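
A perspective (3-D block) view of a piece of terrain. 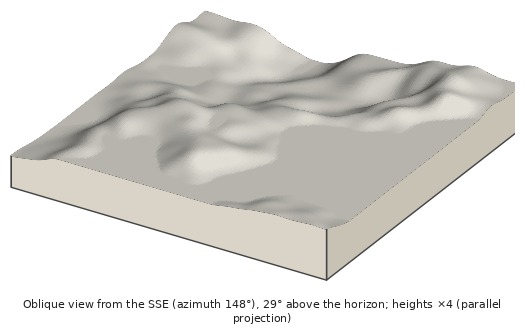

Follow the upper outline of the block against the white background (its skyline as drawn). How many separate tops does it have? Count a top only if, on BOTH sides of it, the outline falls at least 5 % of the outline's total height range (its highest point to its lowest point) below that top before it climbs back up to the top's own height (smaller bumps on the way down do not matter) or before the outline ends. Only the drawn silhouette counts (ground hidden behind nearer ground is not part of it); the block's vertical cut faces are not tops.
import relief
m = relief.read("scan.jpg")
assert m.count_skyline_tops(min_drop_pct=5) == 2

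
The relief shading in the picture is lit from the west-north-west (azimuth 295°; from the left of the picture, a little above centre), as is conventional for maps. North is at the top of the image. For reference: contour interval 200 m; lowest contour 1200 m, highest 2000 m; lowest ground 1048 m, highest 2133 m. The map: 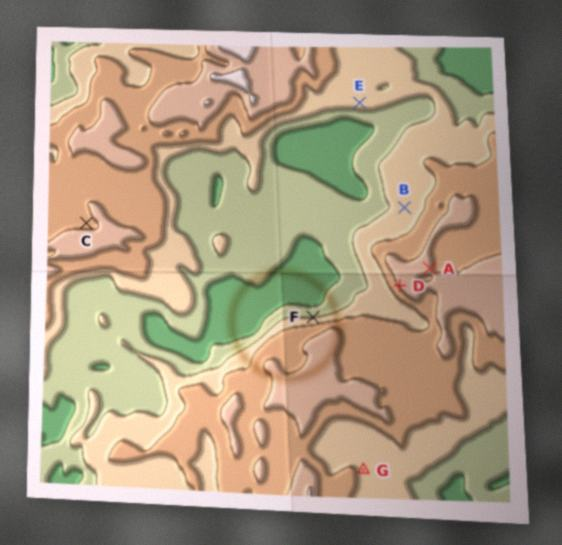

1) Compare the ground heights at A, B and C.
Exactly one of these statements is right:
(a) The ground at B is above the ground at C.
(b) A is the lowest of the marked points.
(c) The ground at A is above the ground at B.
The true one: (c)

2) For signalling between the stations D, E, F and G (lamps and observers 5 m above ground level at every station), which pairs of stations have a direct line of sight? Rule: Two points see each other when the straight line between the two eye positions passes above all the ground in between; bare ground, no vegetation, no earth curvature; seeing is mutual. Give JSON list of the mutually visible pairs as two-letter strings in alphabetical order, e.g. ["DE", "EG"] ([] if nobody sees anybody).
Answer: ["DF", "EF"]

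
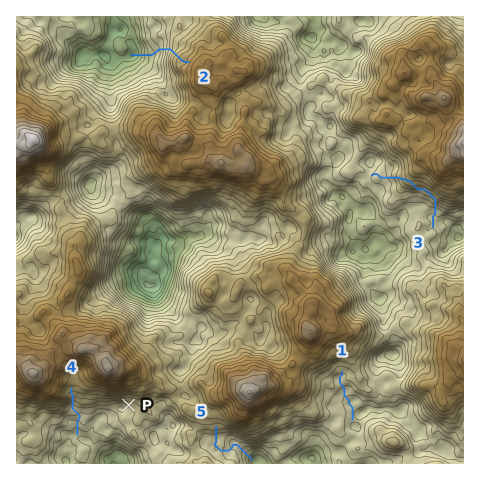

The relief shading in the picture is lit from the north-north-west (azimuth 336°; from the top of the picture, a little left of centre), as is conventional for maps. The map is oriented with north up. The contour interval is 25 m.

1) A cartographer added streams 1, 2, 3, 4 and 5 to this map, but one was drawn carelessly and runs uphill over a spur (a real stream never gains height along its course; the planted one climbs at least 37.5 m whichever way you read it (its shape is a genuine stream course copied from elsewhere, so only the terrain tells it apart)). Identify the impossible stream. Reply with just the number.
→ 3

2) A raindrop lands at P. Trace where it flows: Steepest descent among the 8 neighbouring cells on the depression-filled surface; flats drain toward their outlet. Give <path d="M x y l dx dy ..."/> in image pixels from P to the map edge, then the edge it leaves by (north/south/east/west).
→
<path d="M129 405l-4 4-6 0-7 7-10 1-7 7-5 8-1 12 12 11 7 4 4 4"/>
exit: south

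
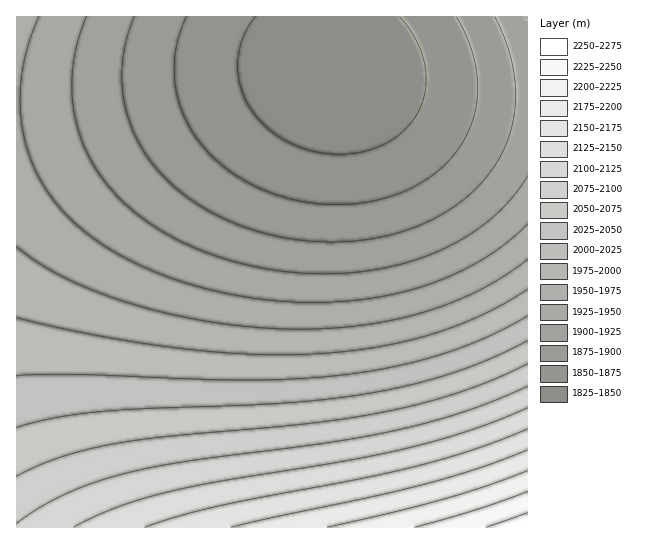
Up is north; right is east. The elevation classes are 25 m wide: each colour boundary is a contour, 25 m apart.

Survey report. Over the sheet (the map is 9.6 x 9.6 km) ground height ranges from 1835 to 2265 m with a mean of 1975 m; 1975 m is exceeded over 40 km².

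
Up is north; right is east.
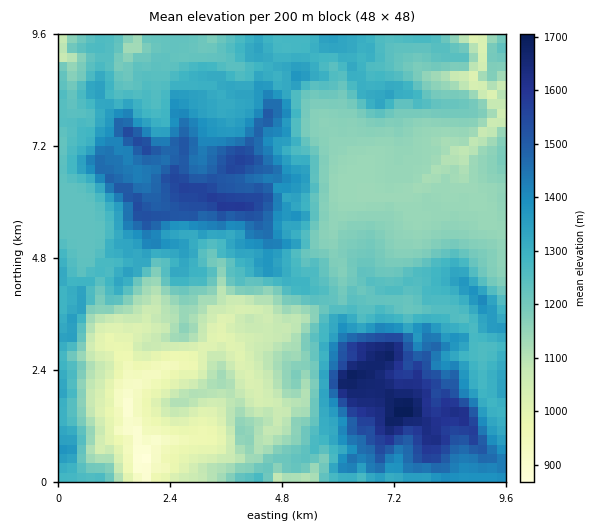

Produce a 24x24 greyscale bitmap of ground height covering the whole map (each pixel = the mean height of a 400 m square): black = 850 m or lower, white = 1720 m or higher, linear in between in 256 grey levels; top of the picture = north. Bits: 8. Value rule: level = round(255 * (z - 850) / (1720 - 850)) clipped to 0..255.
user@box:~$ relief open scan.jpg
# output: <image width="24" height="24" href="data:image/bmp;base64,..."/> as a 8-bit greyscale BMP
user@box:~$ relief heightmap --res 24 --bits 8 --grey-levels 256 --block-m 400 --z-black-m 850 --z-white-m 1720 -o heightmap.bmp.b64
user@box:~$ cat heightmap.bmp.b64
<image width="24" height="24" href="data:image/bmp;base64,Qk12BgAAAAAAADYEAAAoAAAAGAAAABgAAAABAAgAAAAAAEACAAATCwAAEwsAAAABAAAAAAAAAAAAAAEBAQACAgIAAwMDAAQEBAAFBQUABgYGAAcHBwAICAgACQkJAAoKCgALCwsADAwMAA0NDQAODg4ADw8PABAQEAAREREAEhISABMTEwAUFBQAFRUVABYWFgAXFxcAGBgYABkZGQAaGhoAGxsbABwcHAAdHR0AHh4eAB8fHwAgICAAISEhACIiIgAjIyMAJCQkACUlJQAmJiYAJycnACgoKAApKSkAKioqACsrKwAsLCwALS0tAC4uLgAvLy8AMDAwADExMQAyMjIAMzMzADQ0NAA1NTUANjY2ADc3NwA4ODgAOTk5ADo6OgA7OzsAPDw8AD09PQA+Pj4APz8/AEBAQABBQUEAQkJCAENDQwBEREQARUVFAEZGRgBHR0cASEhIAElJSQBKSkoAS0tLAExMTABNTU0ATk5OAE9PTwBQUFAAUVFRAFJSUgBTU1MAVFRUAFVVVQBWVlYAV1dXAFhYWABZWVkAWlpaAFtbWwBcXFwAXV1dAF5eXgBfX18AYGBgAGFhYQBiYmIAY2NjAGRkZABlZWUAZmZmAGdnZwBoaGgAaWlpAGpqagBra2sAbGxsAG1tbQBubm4Ab29vAHBwcABxcXEAcnJyAHNzcwB0dHQAdXV1AHZ2dgB3d3cAeHh4AHl5eQB6enoAe3t7AHx8fAB9fX0Afn5+AH9/fwCAgIAAgYGBAIKCggCDg4MAhISEAIWFhQCGhoYAh4eHAIiIiACJiYkAioqKAIuLiwCMjIwAjY2NAI6OjgCPj48AkJCQAJGRkQCSkpIAk5OTAJSUlACVlZUAlpaWAJeXlwCYmJgAmZmZAJqamgCbm5sAnJycAJ2dnQCenp4An5+fAKCgoAChoaEAoqKiAKOjowCkpKQApaWlAKampgCnp6cAqKioAKmpqQCqqqoAq6urAKysrACtra0Arq6uAK+vrwCwsLAAsbGxALKysgCzs7MAtLS0ALW1tQC2trYAt7e3ALi4uAC5ubkAurq6ALu7uwC8vLwAvb29AL6+vgC/v78AwMDAAMHBwQDCwsIAw8PDAMTExADFxcUAxsbGAMfHxwDIyMgAycnJAMrKygDLy8sAzMzMAM3NzQDOzs4Az8/PANDQ0ADR0dEA0tLSANPT0wDU1NQA1dXVANbW1gDX19cA2NjYANnZ2QDa2toA29vbANzc3ADd3d0A3t7eAN/f3wDg4OAA4eHhAOLi4gDj4+MA5OTkAOXl5QDm5uYA5+fnAOjo6ADp6ekA6urqAOvr6wDs7OwA7e3tAO7u7gDv7+8A8PDwAPHx8QDy8vIA8/PzAPT09AD19fUA9vb2APf39wD4+PgA+fn5APr6+gD7+/sA/Pz8AP39/QD+/v4A////AIFzajYNIDBATV9uXV1WeZaSmpqiqqKio5VeRCYIGSUtM0VTYGpzdJ6wva7OzLK5q45lNBkRGCEiJ01TR1Zxh6zE3c7c3MrFlX1VLhUbLTgtMU9MQ01ijbfY6/To3N+xhoFPLxIdM0dHQUc4PU1and7p7fHk0sOSh4JSNhsYHyw5TkI0RV1cqPHv59vYwqyBinhSOCIoISEqRDQ6S1hkmdPq79bHo5F8g4lSKik6QUY8LzE7Qkxpj77S2smnqZd8gY5kOzc3QVNKMjhBQEVagpOHlIiRiH2Fk4V/ZF1IRlZURDo/SlxlcHNydG1zeHyYh4WDdoNdWnVvWGZpbX5+cWhvdXZ4gZKKaYB0fIeFbol/ZniMlYJ2aGNtZ2pzf4dsXXZwfIyVlZOBd46XoIxsX2NnYVxeZ2phW3BwdpawppSZnJiyqYxyW15hXVlYWltYV3BweqHHwsTEyczLsJd+W1dYWVdXV1dWWHBzkbu6vc3PzsjHspV+W1VVVVVUVlVVWHaMsrGru8m6wca6sZyCW1ZVVldUUVBXXXaUsam9ub6vucvDpIZ2XFdWVlhXUUhTX3OAnrq9nriqn6O2oIpkW1tbWltXVFRJU3V4kK2NgaWckZCktoxhXF5kaGJfYGJeQ3OAioF9epiRio2UqoZnZmiCi3t3aWdVP2l5hm51dYCFiISLipCEeXmCgXxjVEY8T1Jpd2RscXF2dnaEh4qIeoWAdmxnbGtDZFNyeGRdbW9ranqLgH2BkIyFd3V2c144ZQ=="/>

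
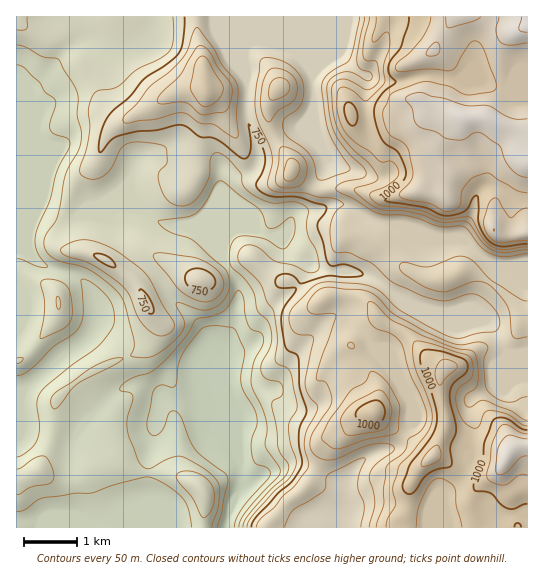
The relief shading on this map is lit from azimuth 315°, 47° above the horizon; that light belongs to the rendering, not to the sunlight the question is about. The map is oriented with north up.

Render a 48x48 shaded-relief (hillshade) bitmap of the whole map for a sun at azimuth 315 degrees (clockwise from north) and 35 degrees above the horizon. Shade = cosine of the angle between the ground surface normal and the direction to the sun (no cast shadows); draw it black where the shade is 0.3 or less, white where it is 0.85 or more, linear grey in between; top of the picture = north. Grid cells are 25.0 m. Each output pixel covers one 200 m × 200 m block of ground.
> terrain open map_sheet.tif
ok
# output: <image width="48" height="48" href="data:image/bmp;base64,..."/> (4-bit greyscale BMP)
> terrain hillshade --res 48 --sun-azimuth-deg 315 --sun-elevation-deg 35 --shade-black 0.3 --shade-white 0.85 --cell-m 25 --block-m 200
<image width="48" height="48" href="data:image/bmp;base64,Qk32BAAAAAAAAHYAAAAoAAAAMAAAADAAAAABAAQAAAAAAIAEAAATCwAAEwsAABAAAAAAAAAAAAAAABEREQAiIiIAMzMzAERERABVVVUAZmZmAHd3dwCIiIgAmZmZAKqqqgC7u7sAzMzMAN3d3QDu7u4A////AFZ3d3d3d3eJlQTv/GVnd3m9yXZ3iId4iEVnd3d3d3eJlgK//5VWd3isynVniYd3dzNFZmZnd3d4hxCO/+lUZnibunRXiYZ3ZVREVmZWZmd3hzFa7/+lVniau4M2iZdmZoZFZ3ZlVneJmGRXnf/pVXmqvLUUaKp0Rrl1eId2Z4mqmId4eL3rZEeszdoxRpy2I8yWeIiHZ5qpiIiJh4rKdCJqze6URovaU7unaIiHZomYd4iJqZq7hjADet7oRovcl5qnZ4iHZnmXd3iJu6rNuGMAFZ3rVYvcu4moZoiHZniHZ3eJu6vO25dBA3rsZYvcmImYZniHVWiHd3eIqqvM3cuVIljLdYvLl4moZWeIZWeHd3eImqq6rN3KVGmqU4qqqYm6dlZndVd3d3iJmZqpibzchnmYMUeJmWisqGVVZUZmd3ial4q6iJmqh4mYMBNniDR6y5dlVDRWd3ibuGi8mJiIiJmpUgFXeENHq7qHZUI0Z3iby4esqIiIeKq6pzJXd4Y0abuph1ICV3iJzbeLuod3eKzLqpZnd6lTNYq6mHQAJXeInMl4u6h3eJu6rMqIdpqEI2iqmHYwA1aIerp2iqmHeJmZmaqql4mnM1eaqHZUISR5iLuGaJmYeIiYiIiaqYmpU1eJqXVmQgFpmK25ZXiZd4h2Z3eImYipZFeImXVmQxBJqIvdp3mod3ZUNFd4iIiqdWd3iHZ3ZTE3mYe+66uph2ZlMjZ4h4mphmVWh3eJmFRWeZiL26qph3eIdUZ4iIiXZEVneIiaqXiHeJmKuXd3iIiaqXd2Z4mHZmiIiIiZmYmqh5qYqFVmeIiZqocwAImpqpmZmYmZiIi7mImpmnZ3eIiIiZcgAIm6qqmZmYiIiHiamHiqqoeIh3d1VodlVHm6iJiIiId3d3eIh2eru5iHZlVBAGqninirh4h4iIdkRnd3d1V5q6h1IAEiADu4iXeblnd3eIhlI2d3ZCE1Z4d2UhElQjmoeHeLp1VniIiHQkeHdiAEZ4irzKdnZEeYdneKuGRGeJmZczeJq5MUi7vLzduIdUV3ZneJy4U0aJmZhUZ4rclDaqqpiruIdmZ4d3d4vbdDV4mZhlZmi8t0aJd3d5mHd3d4iHd3nMpTRXeIhlVlebqHeIZndomHZmd4mXd3istzI0VndlZmeIiImXZ4h3h3dVZ3iHiIibuXQzNFZVZWh1V4qpd5mId3dlV3iHiJmaq6hkM0VDRHlzJHq6d6qIiIiIh4mXeImqqryoZEZCInuDEmvLibuYiImqqYiXh4iaqbzLqHd0Iny1IVvcmu7LmZmaqYiIeIiJmavNy6qGRHzZU2zsmd7LupiIiYd4d4iIiJrN3cuWVovbhmvtqL2Xd3d3iHd3dniIiImr3u2VV4rKh3i9yIzJZVVniHZ2ZmeYiIiJve2lZ4mpmHeK23rcuGVWiGVVZ2Z4h3d4m9yXd3iIh3d43Zi7y4ZWeHVGZ3d3d3d3iruHd3d3d3d4zreau6dVaJhmd3d3d3d3ibp3d3d3d3d4vsiaq7hkV5qQ=="/>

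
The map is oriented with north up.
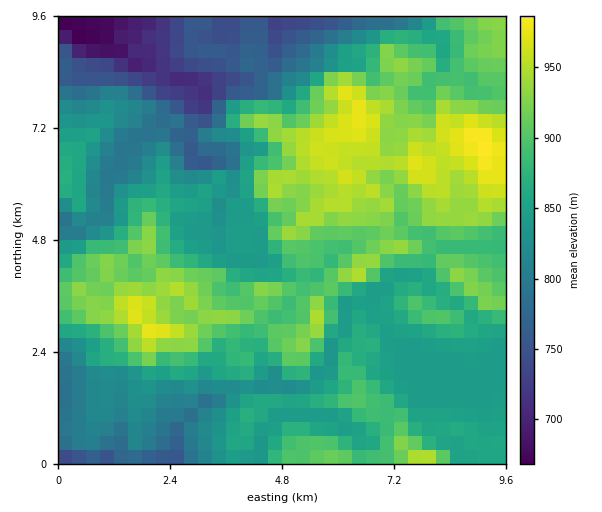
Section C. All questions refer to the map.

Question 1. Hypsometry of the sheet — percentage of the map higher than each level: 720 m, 97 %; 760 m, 91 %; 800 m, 83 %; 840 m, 69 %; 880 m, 42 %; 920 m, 22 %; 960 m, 5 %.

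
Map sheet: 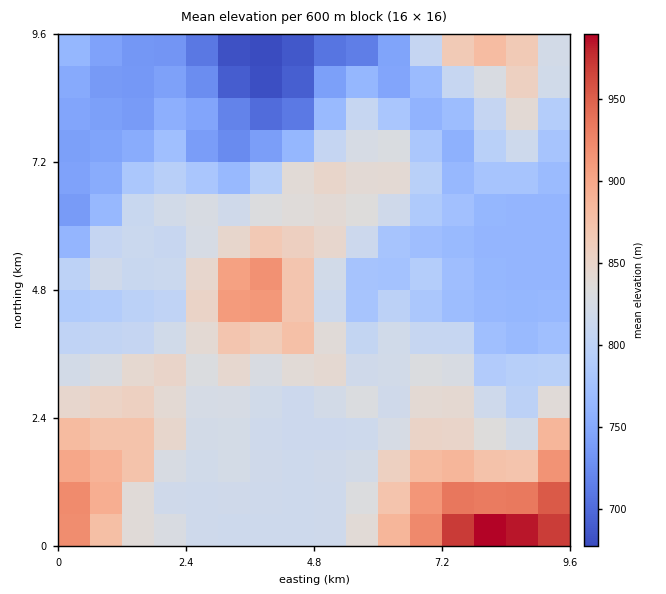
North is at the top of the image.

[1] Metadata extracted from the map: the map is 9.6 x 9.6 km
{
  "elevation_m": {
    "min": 675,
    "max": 1010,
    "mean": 810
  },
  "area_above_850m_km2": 18.5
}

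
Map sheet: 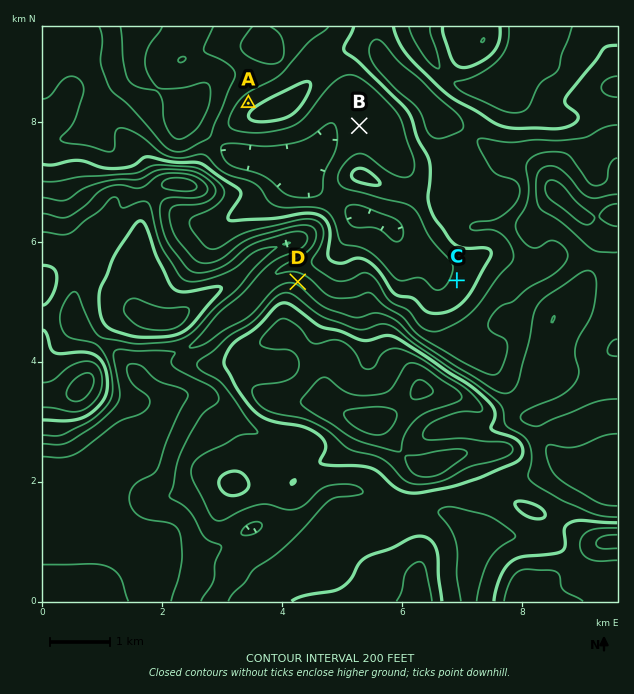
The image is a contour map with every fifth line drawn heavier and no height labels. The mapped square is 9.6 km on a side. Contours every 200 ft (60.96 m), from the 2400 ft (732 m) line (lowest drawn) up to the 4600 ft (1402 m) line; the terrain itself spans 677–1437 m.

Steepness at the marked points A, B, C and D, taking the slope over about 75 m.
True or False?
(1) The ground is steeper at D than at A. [True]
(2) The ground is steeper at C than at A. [False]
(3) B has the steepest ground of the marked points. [False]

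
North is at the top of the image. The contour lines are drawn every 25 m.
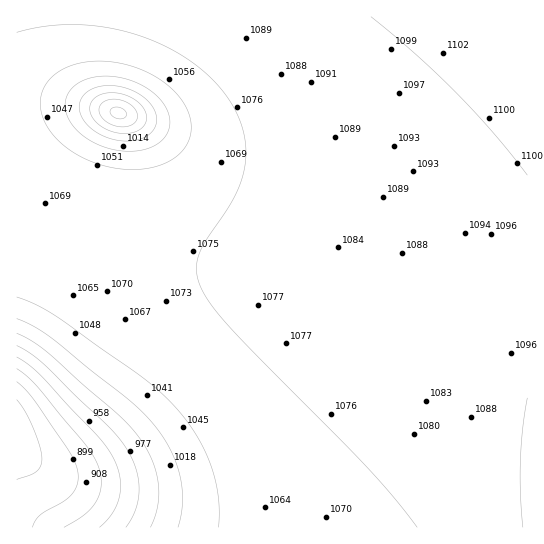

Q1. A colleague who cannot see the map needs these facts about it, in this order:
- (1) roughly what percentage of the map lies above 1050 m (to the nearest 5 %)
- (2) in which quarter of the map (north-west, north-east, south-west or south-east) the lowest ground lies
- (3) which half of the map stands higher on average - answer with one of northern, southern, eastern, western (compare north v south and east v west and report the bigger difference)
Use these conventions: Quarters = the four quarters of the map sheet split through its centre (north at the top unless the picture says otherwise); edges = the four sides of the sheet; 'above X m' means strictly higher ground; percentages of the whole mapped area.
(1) Ground above 1050 m makes up about 85 % of the sheet.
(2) The lowest point lies in the south-west quarter of the map.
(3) Taken as a whole, the eastern half is higher than the western.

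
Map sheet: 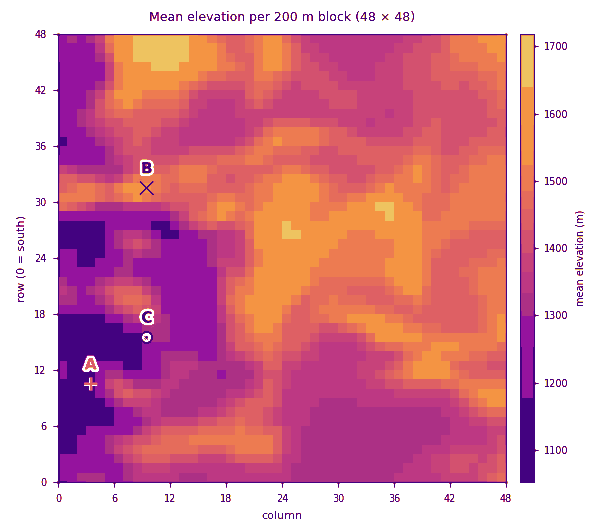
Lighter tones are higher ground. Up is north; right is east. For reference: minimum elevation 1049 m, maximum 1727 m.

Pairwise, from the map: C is above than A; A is below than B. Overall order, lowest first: A C B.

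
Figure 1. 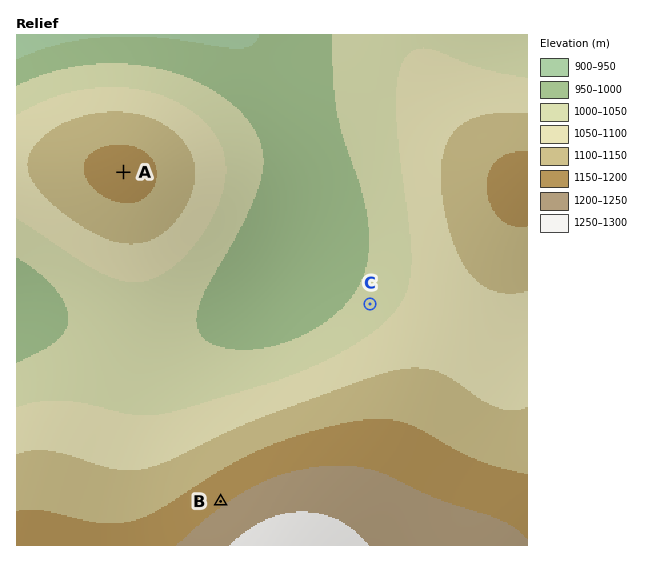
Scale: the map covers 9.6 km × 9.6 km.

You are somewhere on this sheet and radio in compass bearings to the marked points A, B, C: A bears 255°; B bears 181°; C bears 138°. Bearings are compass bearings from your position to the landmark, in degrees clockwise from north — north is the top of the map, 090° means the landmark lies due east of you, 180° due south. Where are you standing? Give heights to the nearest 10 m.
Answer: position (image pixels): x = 227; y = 144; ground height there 1040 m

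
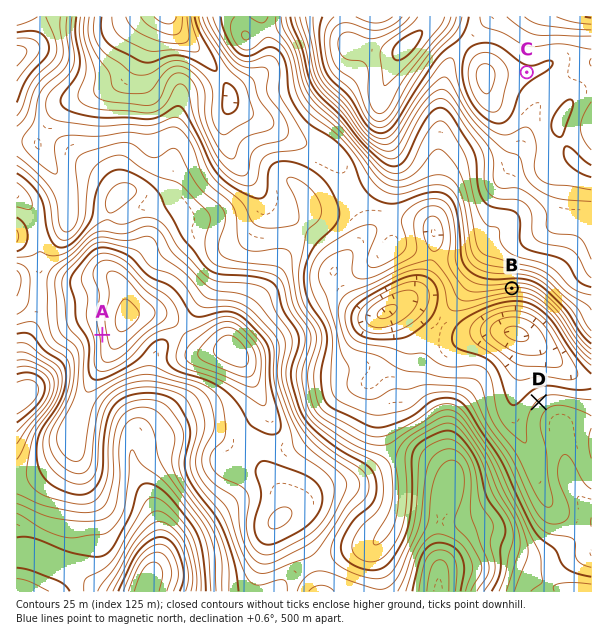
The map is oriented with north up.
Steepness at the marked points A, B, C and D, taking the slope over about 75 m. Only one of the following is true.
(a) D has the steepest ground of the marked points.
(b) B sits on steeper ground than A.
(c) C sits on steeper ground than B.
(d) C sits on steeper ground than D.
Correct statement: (b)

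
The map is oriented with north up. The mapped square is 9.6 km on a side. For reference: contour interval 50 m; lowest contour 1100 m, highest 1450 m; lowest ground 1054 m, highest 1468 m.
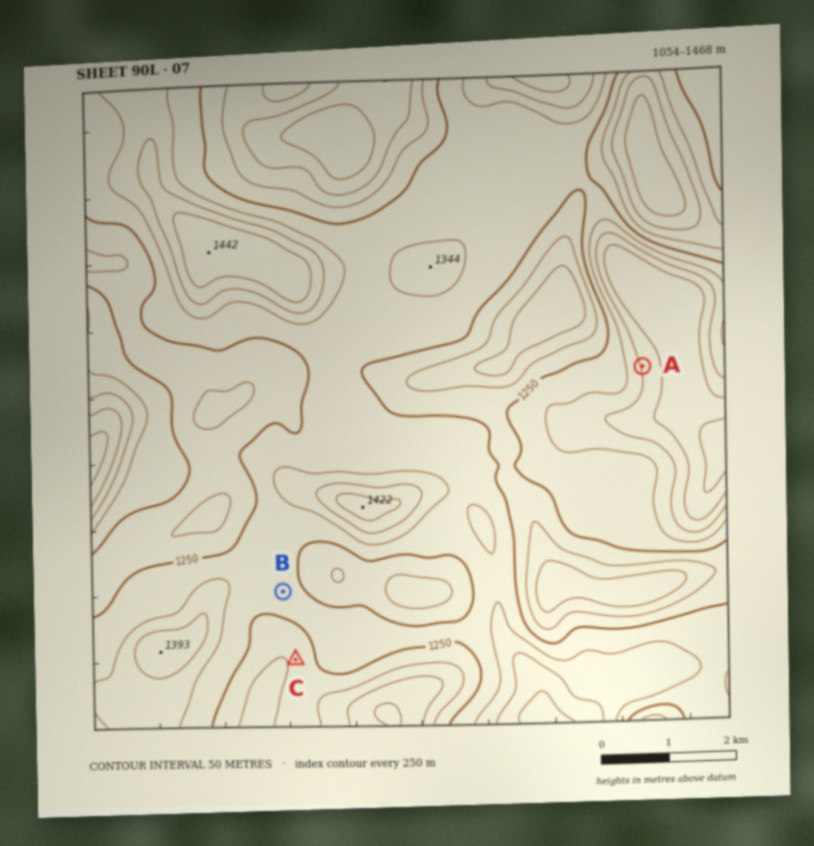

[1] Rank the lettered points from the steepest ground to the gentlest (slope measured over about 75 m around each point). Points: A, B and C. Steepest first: A C B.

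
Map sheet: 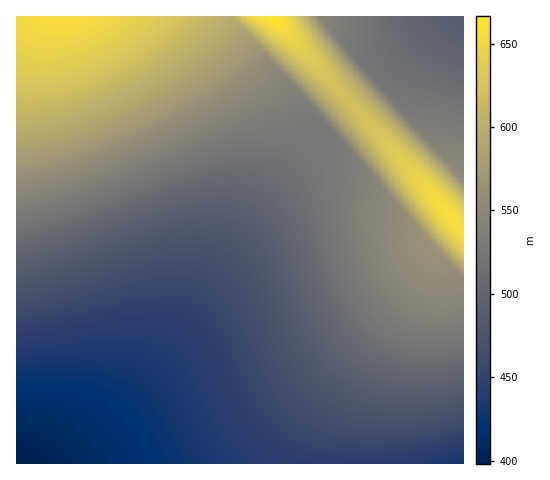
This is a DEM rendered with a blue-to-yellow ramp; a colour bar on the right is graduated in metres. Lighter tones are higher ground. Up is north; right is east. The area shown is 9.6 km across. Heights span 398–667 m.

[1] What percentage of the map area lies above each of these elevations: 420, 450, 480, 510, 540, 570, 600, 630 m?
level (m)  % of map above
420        96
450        81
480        65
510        50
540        31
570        20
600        14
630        6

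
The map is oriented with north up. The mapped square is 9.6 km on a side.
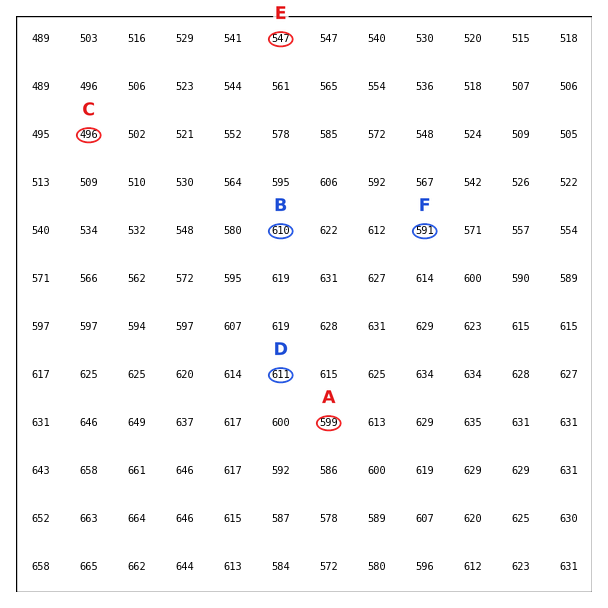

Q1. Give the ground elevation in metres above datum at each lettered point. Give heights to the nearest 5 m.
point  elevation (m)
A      600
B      610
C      495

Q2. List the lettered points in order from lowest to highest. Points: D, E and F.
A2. E F D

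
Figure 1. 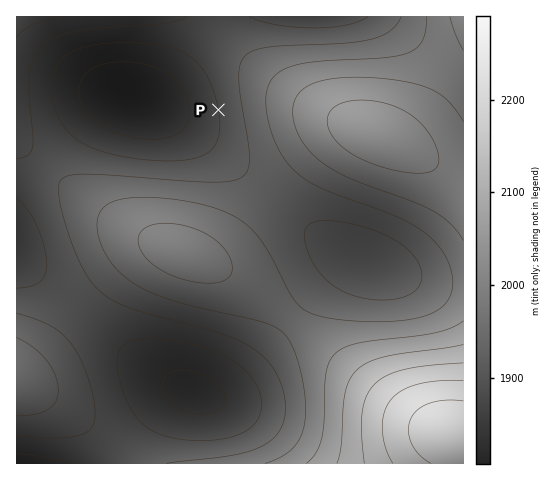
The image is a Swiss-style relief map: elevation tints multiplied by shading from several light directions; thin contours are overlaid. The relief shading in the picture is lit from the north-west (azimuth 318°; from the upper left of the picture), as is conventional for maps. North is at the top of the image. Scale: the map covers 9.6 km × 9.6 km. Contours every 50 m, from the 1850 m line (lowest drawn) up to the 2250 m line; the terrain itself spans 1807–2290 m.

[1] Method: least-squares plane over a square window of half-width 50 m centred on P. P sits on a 5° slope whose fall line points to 260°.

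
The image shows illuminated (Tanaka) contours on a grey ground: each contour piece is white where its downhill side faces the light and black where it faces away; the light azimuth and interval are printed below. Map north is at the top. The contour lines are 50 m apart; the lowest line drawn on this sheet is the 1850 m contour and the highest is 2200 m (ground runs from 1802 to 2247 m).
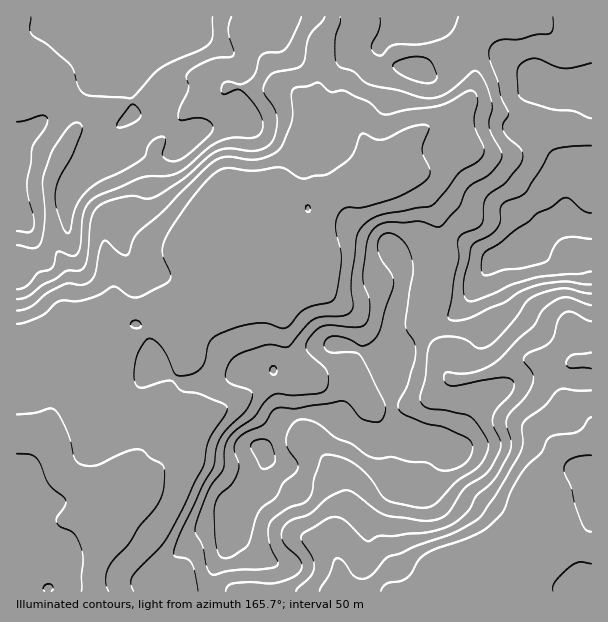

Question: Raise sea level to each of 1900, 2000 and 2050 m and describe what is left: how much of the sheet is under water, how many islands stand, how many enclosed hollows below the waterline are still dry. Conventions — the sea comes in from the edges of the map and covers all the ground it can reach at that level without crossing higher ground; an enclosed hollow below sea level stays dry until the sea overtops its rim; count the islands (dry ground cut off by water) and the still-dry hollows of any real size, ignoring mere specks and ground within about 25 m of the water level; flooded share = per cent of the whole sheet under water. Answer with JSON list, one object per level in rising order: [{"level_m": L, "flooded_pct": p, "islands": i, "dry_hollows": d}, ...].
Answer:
[{"level_m": 1900, "flooded_pct": 11, "islands": 0, "dry_hollows": 0}, {"level_m": 2000, "flooded_pct": 46, "islands": 0, "dry_hollows": 0}, {"level_m": 2050, "flooded_pct": 58, "islands": 0, "dry_hollows": 0}]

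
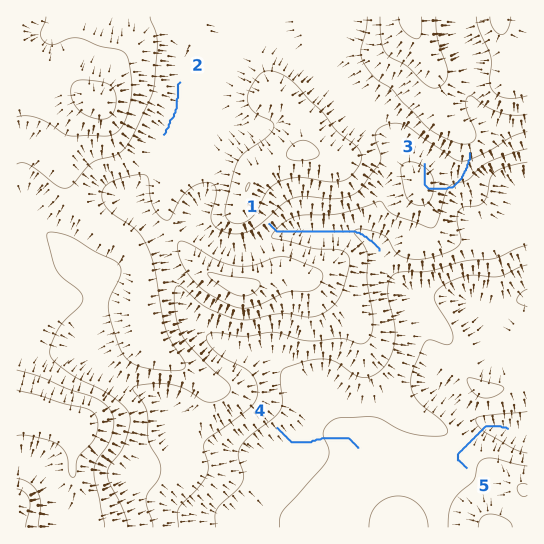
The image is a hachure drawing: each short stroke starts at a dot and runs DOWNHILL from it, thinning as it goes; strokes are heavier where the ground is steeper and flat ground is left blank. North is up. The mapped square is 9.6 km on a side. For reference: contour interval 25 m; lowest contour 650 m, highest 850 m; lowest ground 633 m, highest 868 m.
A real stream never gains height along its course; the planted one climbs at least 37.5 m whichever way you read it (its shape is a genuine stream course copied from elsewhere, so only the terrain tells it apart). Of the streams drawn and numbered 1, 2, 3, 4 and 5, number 3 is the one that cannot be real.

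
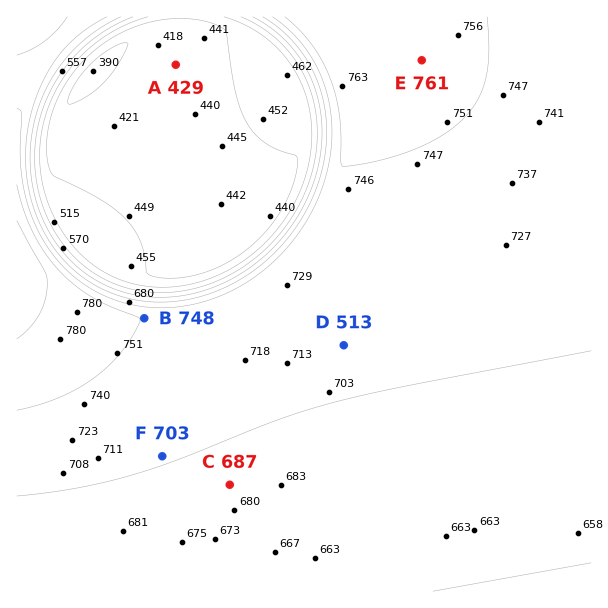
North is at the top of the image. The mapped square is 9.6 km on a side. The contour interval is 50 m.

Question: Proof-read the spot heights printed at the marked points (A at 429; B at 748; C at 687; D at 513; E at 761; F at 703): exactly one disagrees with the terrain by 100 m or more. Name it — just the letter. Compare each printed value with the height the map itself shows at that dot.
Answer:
D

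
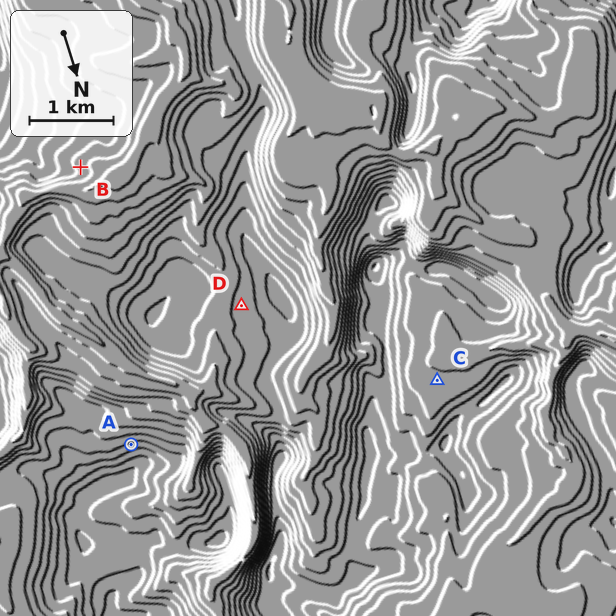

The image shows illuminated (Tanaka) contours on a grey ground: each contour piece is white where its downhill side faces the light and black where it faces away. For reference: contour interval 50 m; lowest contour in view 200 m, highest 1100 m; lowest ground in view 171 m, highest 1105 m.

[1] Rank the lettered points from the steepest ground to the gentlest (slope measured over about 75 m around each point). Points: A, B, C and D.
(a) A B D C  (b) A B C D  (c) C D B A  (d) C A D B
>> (a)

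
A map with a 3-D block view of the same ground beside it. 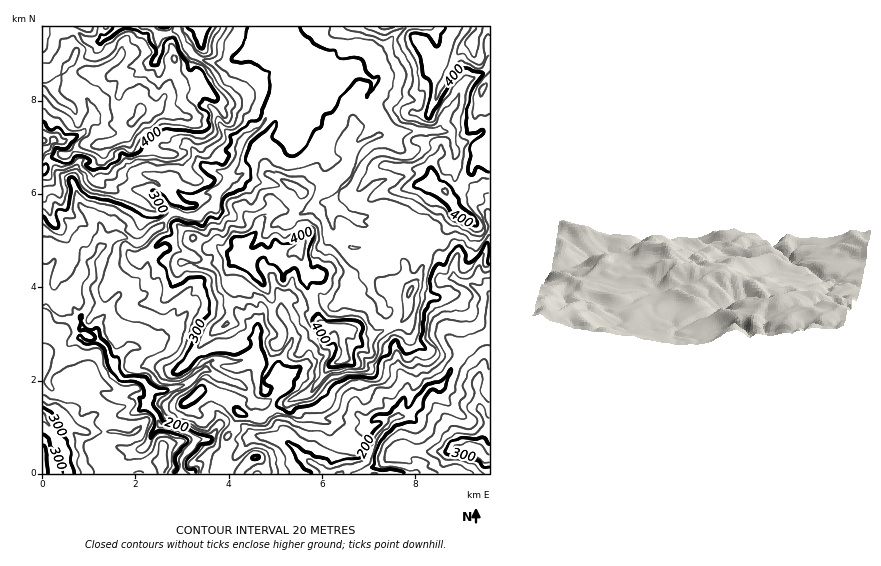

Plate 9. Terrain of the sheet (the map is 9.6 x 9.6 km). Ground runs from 160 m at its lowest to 485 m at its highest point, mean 315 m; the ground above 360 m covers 24.2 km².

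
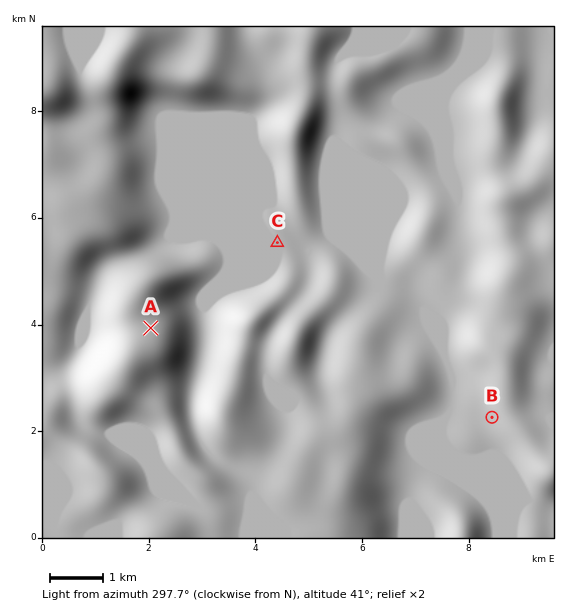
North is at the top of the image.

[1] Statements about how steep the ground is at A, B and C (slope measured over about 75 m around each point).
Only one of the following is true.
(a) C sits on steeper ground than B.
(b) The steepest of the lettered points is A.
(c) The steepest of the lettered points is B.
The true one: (b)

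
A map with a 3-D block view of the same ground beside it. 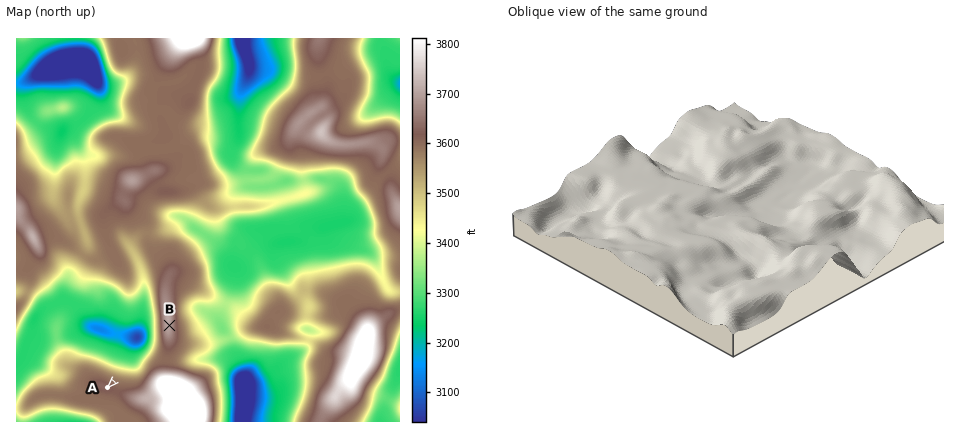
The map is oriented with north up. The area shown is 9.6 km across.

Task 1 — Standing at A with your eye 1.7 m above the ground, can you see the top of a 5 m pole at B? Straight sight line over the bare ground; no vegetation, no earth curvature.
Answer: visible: true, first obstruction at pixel None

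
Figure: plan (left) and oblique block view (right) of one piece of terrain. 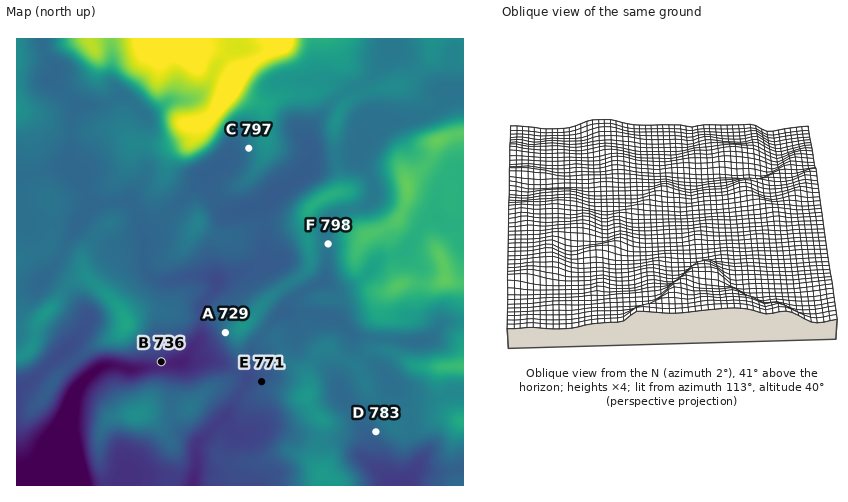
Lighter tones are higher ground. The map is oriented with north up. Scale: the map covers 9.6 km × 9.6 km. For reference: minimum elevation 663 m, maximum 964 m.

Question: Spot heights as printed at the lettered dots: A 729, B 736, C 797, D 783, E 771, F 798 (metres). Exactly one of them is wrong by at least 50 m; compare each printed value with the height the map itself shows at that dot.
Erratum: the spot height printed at A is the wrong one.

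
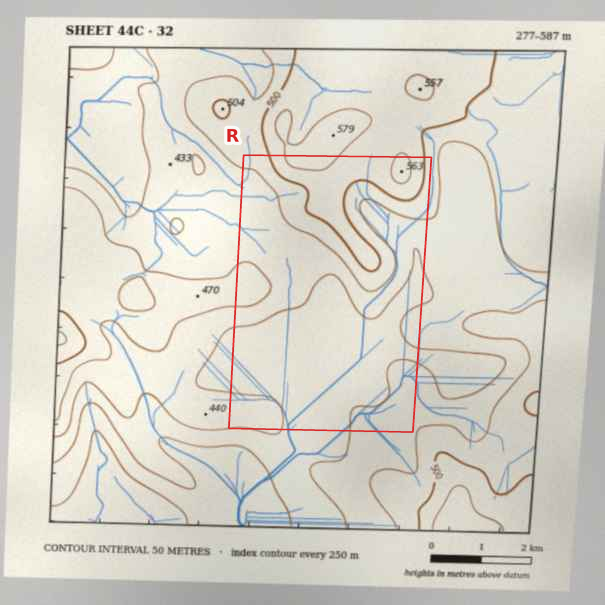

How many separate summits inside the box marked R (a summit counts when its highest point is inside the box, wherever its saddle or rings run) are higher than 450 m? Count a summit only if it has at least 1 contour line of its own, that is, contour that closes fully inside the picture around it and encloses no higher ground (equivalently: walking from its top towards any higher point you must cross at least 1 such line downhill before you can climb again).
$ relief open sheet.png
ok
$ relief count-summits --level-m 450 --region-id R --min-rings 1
1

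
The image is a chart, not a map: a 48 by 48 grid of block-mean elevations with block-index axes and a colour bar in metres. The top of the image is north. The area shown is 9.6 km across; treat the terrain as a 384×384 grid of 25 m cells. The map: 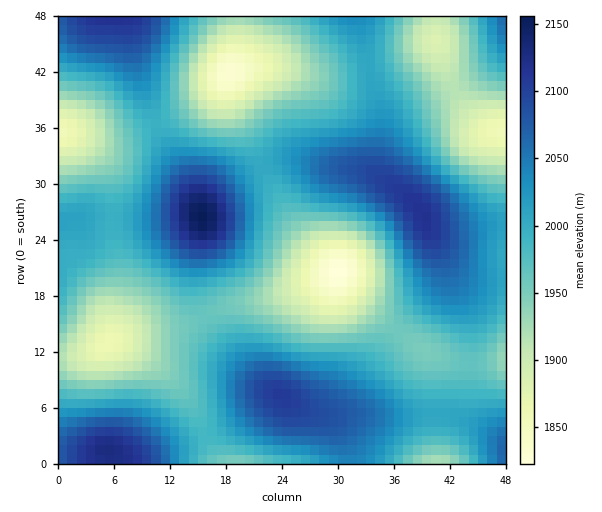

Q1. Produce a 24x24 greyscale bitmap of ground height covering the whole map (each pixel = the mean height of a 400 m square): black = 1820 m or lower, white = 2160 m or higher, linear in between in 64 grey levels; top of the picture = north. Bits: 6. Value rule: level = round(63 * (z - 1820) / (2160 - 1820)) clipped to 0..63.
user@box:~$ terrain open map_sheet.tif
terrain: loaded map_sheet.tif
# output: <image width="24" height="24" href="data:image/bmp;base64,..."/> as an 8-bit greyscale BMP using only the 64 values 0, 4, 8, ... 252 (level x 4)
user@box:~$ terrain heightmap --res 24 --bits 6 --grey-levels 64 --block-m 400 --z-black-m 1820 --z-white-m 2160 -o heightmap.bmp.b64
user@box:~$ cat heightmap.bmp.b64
<image width="24" height="24" href="data:image/bmp;base64,Qk12BgAAAAAAADYEAAAoAAAAGAAAABgAAAABAAgAAAAAAEACAAATCwAAEwsAAAABAAAAAAAAAAAAAAEBAQACAgIAAwMDAAQEBAAFBQUABgYGAAcHBwAICAgACQkJAAoKCgALCwsADAwMAA0NDQAODg4ADw8PABAQEAAREREAEhISABMTEwAUFBQAFRUVABYWFgAXFxcAGBgYABkZGQAaGhoAGxsbABwcHAAdHR0AHh4eAB8fHwAgICAAISEhACIiIgAjIyMAJCQkACUlJQAmJiYAJycnACgoKAApKSkAKioqACsrKwAsLCwALS0tAC4uLgAvLy8AMDAwADExMQAyMjIAMzMzADQ0NAA1NTUANjY2ADc3NwA4ODgAOTk5ADo6OgA7OzsAPDw8AD09PQA+Pj4APz8/AEBAQABBQUEAQkJCAENDQwBEREQARUVFAEZGRgBHR0cASEhIAElJSQBKSkoAS0tLAExMTABNTU0ATk5OAE9PTwBQUFAAUVFRAFJSUgBTU1MAVFRUAFVVVQBWVlYAV1dXAFhYWABZWVkAWlpaAFtbWwBcXFwAXV1dAF5eXgBfX18AYGBgAGFhYQBiYmIAY2NjAGRkZABlZWUAZmZmAGdnZwBoaGgAaWlpAGpqagBra2sAbGxsAG1tbQBubm4Ab29vAHBwcABxcXEAcnJyAHNzcwB0dHQAdXV1AHZ2dgB3d3cAeHh4AHl5eQB6enoAe3t7AHx8fAB9fX0Afn5+AH9/fwCAgIAAgYGBAIKCggCDg4MAhISEAIWFhQCGhoYAh4eHAIiIiACJiYkAioqKAIuLiwCMjIwAjY2NAI6OjgCPj48AkJCQAJGRkQCSkpIAk5OTAJSUlACVlZUAlpaWAJeXlwCYmJgAmZmZAJqamgCbm5sAnJycAJ2dnQCenp4An5+fAKCgoAChoaEAoqKiAKOjowCkpKQApaWlAKampgCnp6cAqKioAKmpqQCqqqoAq6urAKysrACtra0Arq6uAK+vrwCwsLAAsbGxALKysgCzs7MAtLS0ALW1tQC2trYAt7e3ALi4uAC5ubkAurq6ALu7uwC8vLwAvb29AL6+vgC/v78AwMDAAMHBwQDCwsIAw8PDAMTExADFxcUAxsbGAMfHxwDIyMgAycnJAMrKygDLy8sAzMzMAM3NzQDOzs4Az8/PANDQ0ADR0dEA0tLSANPT0wDU1NQA1dXVANbW1gDX19cA2NjYANnZ2QDa2toA29vbANzc3ADd3d0A3t7eAN/f3wDg4OAA4eHhAOLi4gDj4+MA5OTkAOXl5QDm5uYA5+fnAOjo6ADp6ekA6urqAOvr6wDs7OwA7e3tAO7u7gDv7+8A8PDwAPHx8QDy8vIA8/PzAPT09AD19fUA9vb2APf39wD4+PgA+fn5APr6+gD7+/sA/Pz8AP39/QD+/v4A////AMjY5ODUuJh8cGx0hIyYpKikkHhgWGiMrLzM2NTErJCAgIycrLS4vLisoIx8fISYrKCosLCklIB4hKC0yMzIxMC0qJiMiIyQnIB8gISAdGx0jKzE1NTIwLiwoIyEhISAgFxQUFhcXGR0kKzAzMS4sKSYjHxwcHR0aEQwLDREVGR0jKCsrKCYlIyEeGxkZGxsXEgsICQ4UGRwfIiMhHhsbGxwbGRkaHR0ZFw8LCw8VGRocHBsZFRIQEhUYGh0gIiIeHBQQEBMXGhsaGRYTDwsICQ8WHSMnKCYiHxkWFhgbHyAeGxgSDAcDBAoVHycrKygkIR8cGx0iJyknIx0VDgcCAgkVIisuLSgkIiEgHyMpLzMxKiEZEgsGBw0aKDIyLikkIyMhISYtNTs5LyQcFxMREhgjLzY0LyklIyMhISYuNz06MCYeHBweICUsNDc0LScjHh8eHyQsNTk2LSUgICQoKy8zNjUwKCEeFRcYGiAoLzIvKCMiJSouMDI0Mi4mHhgWDRATGB4lKCgmIyEjJiotLzAvLCYdEw8NCAsSGB4iIR8cGx0gIyUnKCoqJyAXDwoICg0TGyAgHBYSEhcbHh8gIiUmIx0VDwsJEhUZICQhGRAJCg8UFxkbHyMkIBoUERERHB4hJigjGQ0EAwcMEBQYHiIiHRYSEhYaJSgqLCwlGw8GAwYKDxQZHyIfGBIPEhohLDAxMjAqIBUMCQsOEhgdIiQfFg4MEhwmMDU2NjQuJBsUERMWGR4jJiYhGBAOFB8pA=="/>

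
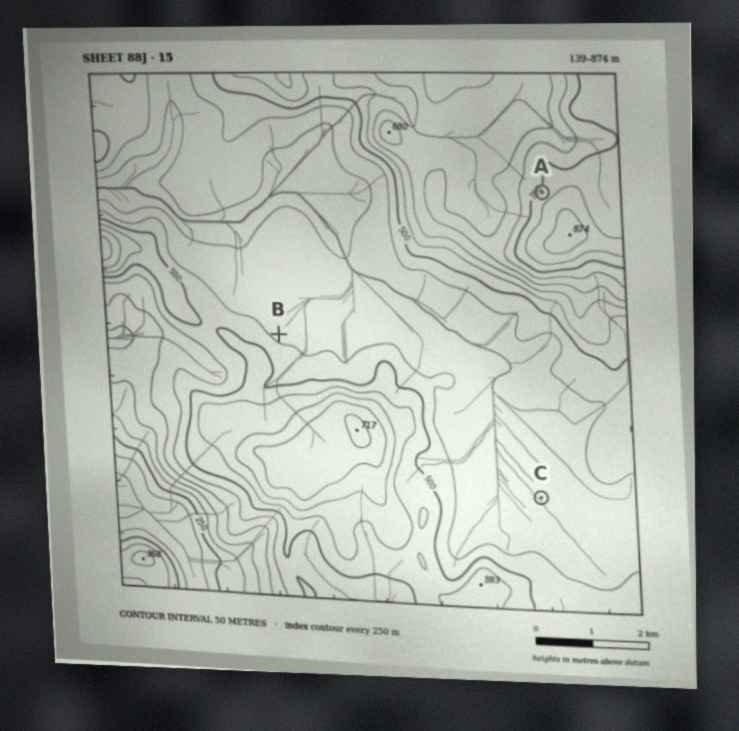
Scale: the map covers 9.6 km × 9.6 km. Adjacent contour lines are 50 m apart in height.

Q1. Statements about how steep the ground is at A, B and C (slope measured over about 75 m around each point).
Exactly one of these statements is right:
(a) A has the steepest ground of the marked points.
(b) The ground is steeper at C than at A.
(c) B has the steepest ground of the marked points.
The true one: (a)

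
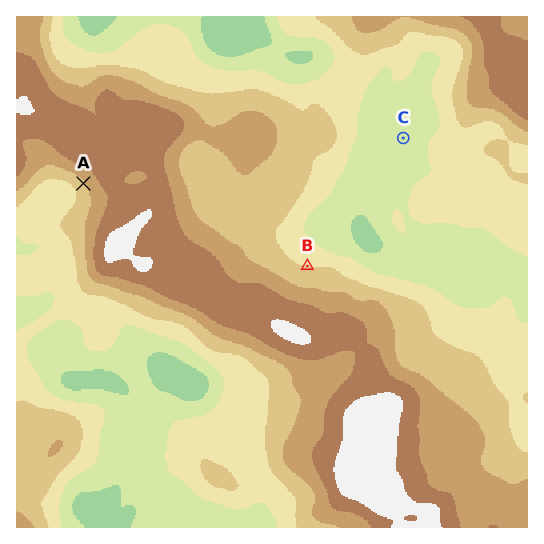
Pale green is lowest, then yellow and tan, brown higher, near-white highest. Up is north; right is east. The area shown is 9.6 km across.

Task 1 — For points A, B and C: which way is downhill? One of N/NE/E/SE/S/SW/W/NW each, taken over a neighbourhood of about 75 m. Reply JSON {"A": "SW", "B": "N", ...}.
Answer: {"A": "SW", "B": "N", "C": "NW"}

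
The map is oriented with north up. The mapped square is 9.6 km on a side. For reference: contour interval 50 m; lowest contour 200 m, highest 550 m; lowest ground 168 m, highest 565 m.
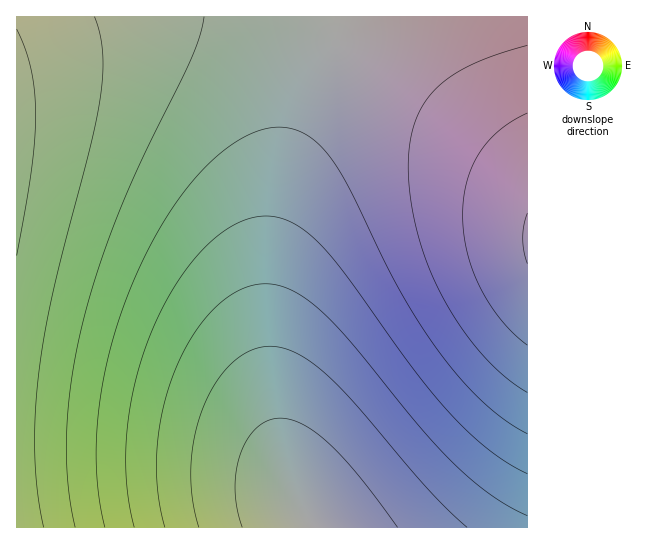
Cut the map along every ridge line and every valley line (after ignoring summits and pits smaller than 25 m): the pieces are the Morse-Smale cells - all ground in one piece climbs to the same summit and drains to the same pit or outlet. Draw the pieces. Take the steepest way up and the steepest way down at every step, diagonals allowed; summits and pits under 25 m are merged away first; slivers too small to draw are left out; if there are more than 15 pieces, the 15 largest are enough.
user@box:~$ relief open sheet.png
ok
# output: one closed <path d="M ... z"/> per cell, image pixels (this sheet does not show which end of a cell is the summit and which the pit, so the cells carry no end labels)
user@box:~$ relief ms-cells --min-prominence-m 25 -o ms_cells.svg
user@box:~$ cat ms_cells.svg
<path d="M350 16l-334 1 1 511 295-1-21-41-15-59-8-69 0-91 8-62 16-63 23-57 22-46 14-21z"/><path d="M527 16l-176 0-14 23-32 67-18 53-11 46-8 62-1 62 5 72 9 53 12 39 20 35 215-1z"/>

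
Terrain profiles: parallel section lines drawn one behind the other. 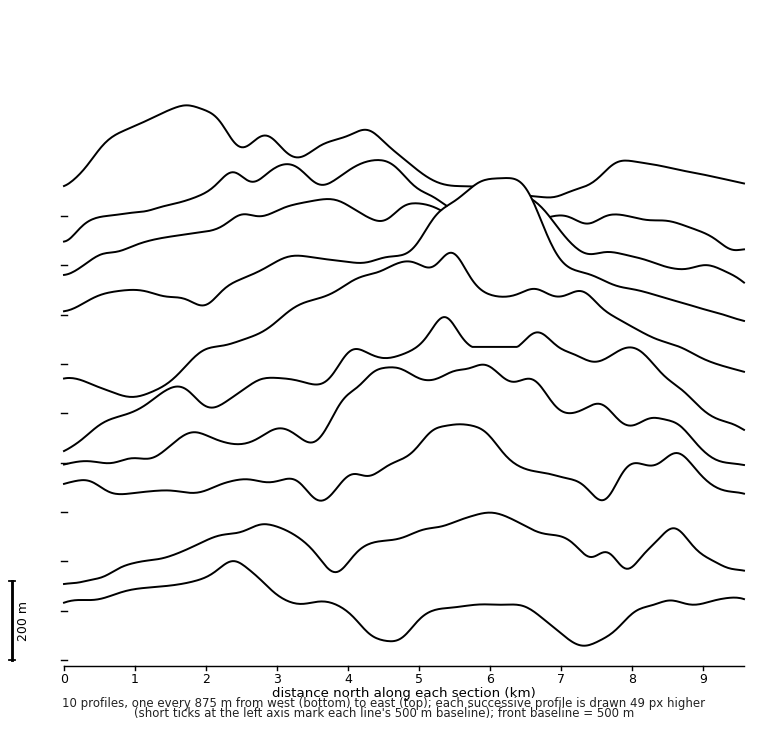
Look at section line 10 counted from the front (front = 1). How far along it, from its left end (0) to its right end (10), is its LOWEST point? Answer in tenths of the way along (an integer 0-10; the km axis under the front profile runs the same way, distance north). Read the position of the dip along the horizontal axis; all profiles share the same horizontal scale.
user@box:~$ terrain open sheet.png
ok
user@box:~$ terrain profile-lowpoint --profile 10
7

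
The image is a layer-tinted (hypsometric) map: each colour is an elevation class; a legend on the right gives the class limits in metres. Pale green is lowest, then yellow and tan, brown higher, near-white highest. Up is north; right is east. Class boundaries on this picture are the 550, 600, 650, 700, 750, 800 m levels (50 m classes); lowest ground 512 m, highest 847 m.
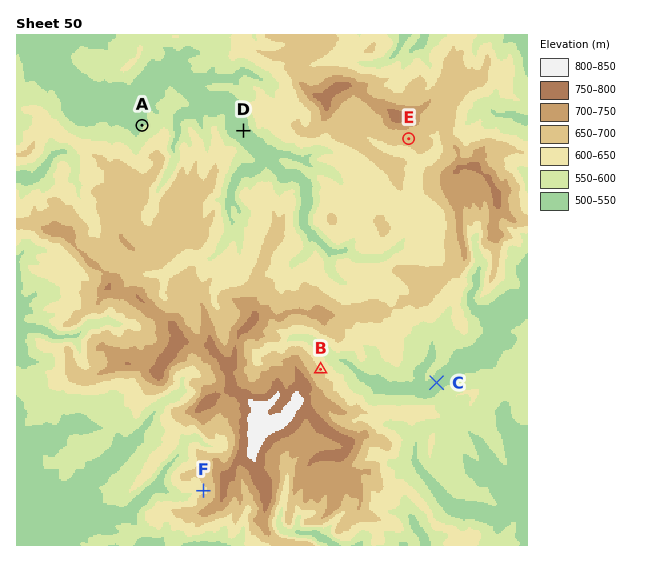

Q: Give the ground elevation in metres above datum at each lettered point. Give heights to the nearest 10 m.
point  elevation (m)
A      540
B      650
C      520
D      520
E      670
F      640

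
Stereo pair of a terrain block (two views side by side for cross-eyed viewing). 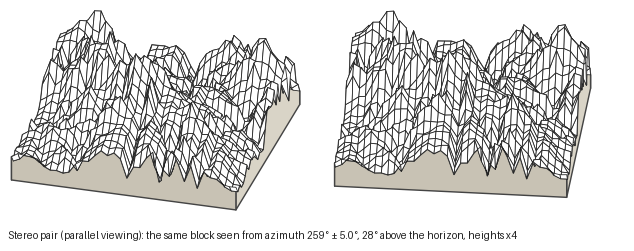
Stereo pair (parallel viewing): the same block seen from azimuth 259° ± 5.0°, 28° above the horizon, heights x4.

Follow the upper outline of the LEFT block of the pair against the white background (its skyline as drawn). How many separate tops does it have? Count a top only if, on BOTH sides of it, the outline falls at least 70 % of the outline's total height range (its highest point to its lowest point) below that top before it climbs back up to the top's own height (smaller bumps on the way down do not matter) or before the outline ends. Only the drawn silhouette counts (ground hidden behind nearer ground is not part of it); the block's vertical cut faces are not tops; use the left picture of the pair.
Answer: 0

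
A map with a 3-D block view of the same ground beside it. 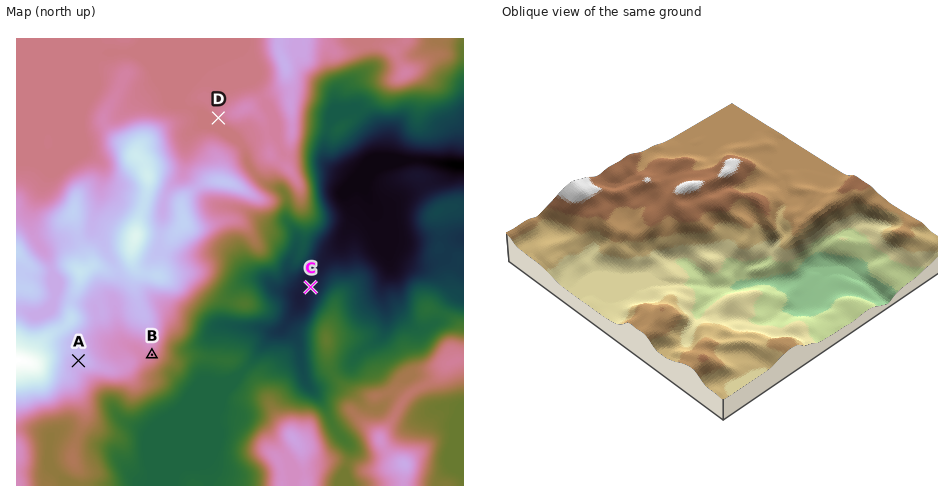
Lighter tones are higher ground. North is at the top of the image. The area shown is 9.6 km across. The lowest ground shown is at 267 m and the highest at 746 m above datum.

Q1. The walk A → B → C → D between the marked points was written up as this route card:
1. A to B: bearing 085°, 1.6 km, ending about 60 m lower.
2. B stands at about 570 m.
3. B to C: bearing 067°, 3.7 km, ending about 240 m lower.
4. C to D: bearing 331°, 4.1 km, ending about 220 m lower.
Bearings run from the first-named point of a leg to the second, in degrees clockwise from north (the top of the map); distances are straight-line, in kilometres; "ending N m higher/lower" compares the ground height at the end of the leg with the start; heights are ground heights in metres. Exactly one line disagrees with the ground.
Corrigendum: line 4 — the sense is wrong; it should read higher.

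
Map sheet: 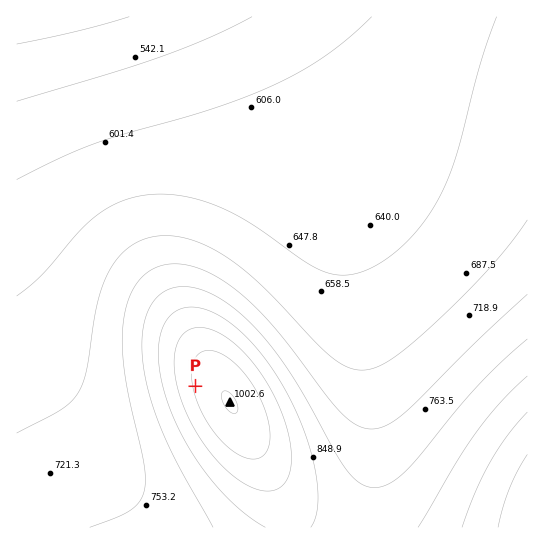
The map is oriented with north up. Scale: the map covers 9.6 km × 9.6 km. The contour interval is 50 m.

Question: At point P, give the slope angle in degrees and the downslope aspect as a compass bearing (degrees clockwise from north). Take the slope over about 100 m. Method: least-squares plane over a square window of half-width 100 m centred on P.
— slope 8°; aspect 260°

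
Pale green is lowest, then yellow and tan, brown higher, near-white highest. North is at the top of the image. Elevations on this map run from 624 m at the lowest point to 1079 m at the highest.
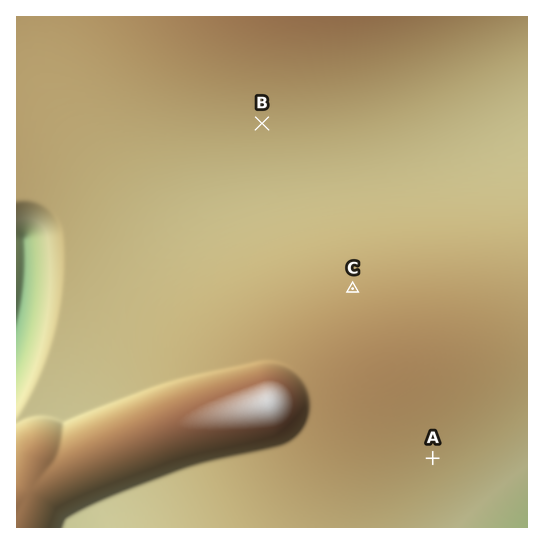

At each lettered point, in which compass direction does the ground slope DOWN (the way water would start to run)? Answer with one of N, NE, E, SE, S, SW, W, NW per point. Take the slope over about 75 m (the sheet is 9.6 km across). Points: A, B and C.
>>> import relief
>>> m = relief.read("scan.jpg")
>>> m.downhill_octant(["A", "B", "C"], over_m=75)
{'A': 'SE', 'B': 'S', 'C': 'N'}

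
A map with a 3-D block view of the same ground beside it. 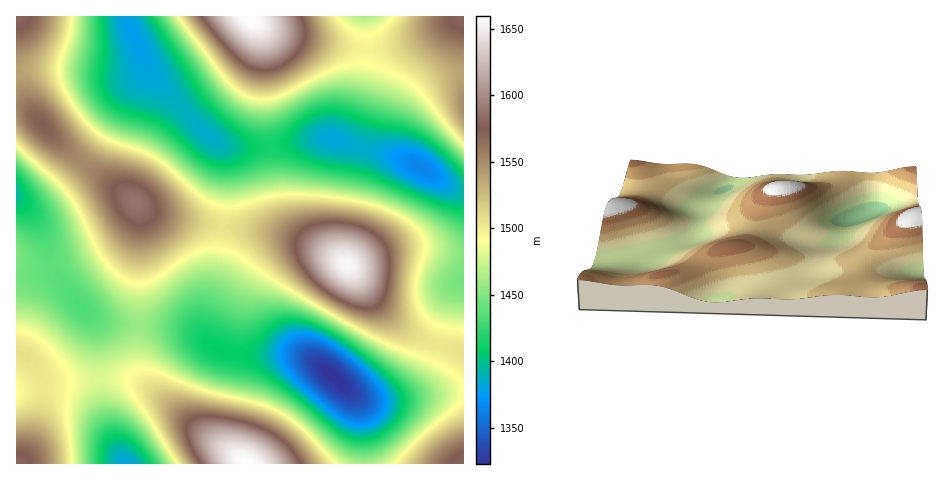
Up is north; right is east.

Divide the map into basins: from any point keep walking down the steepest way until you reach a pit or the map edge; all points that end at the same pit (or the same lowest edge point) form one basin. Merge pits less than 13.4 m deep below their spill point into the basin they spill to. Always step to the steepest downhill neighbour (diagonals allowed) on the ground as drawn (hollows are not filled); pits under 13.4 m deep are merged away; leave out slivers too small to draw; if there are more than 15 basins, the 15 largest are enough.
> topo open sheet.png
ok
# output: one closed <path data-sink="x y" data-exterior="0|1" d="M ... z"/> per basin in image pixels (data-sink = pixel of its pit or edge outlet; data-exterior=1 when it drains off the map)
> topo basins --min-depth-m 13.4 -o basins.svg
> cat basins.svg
<path data-sink="334 377" data-exterior="0" d="M138 205l2 8-2 157 5 11 11 10 41 36 53 37 216-1-1-111-38-12-22-12-25-24-34-42-29-16-27-11-19-4-60-6-40-7-19-6z"/><path data-sink="420 167" data-exterior="0" d="M463 17l-47 22-33 10-27 0-22-4-55-11-24-10 5 7 3 14 4 85 8 69 7 19 16 16 46 28 34 42 25 24 22 12 37 12 2-1z"/><path data-sink="132 32" data-exterior="0" d="M249 16l-232 0-1 47 6 27 8 19 8 11 31 31 56 42 15 14 20 9 27 5 87 11 41 14-24-17-7-7-7-14-13-103-1-60-5-19z"/><path data-sink="17 193" data-exterior="1" d="M20 107l-4 1 0 245 12 6 7 6 7 13 5 4 44-3 34 0 13 3 13 7-8-8-6-17 3-51-2-105-13-15-56-42-38-39z"/><path data-sink="126 463" data-exterior="1" d="M125 379l-34 0-27 3-17 0-5-3 1 21-4 18-9 28-12 17 229 0-41-28-52-43-16-10z"/><path data-sink="364 17" data-exterior="1" d="M463 16l-214 1 7 6 13 7 19 6 68 13 27 0 33-10 46-21z"/>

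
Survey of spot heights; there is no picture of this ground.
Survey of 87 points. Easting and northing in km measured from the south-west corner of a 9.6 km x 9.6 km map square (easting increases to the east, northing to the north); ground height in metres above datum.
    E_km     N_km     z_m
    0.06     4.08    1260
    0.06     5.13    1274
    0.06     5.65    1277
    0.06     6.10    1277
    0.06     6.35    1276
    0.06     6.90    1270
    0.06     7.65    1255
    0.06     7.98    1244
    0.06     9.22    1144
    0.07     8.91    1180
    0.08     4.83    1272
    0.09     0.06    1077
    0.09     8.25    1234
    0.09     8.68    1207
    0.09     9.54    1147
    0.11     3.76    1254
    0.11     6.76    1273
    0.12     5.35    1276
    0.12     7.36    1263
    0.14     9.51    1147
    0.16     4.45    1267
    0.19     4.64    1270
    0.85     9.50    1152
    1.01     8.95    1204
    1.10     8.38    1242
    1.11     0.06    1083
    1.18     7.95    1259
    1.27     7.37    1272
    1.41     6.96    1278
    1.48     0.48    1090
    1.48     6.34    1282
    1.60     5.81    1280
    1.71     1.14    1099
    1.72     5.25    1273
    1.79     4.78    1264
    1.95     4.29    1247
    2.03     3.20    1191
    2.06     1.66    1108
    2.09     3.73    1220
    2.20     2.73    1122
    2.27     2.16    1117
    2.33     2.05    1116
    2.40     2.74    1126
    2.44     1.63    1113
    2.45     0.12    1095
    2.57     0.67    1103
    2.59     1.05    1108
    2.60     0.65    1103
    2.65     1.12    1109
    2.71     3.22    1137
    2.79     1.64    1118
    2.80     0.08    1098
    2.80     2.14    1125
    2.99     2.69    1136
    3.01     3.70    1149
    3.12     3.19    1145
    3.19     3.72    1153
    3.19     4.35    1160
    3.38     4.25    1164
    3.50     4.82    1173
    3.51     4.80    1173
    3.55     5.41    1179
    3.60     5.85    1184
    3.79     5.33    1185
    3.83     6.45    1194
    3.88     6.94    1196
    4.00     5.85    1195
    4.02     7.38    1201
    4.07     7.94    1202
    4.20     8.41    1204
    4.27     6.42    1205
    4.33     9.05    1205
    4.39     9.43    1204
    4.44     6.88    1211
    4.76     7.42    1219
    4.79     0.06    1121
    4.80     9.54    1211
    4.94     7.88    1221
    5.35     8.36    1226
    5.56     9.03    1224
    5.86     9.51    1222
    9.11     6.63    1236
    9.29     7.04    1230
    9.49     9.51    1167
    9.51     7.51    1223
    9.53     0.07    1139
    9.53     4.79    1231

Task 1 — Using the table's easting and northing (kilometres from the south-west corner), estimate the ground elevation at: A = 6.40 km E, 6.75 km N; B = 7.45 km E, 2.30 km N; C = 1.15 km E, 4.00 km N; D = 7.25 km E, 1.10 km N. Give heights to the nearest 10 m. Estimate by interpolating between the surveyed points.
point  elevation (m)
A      1230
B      1200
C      1250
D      1170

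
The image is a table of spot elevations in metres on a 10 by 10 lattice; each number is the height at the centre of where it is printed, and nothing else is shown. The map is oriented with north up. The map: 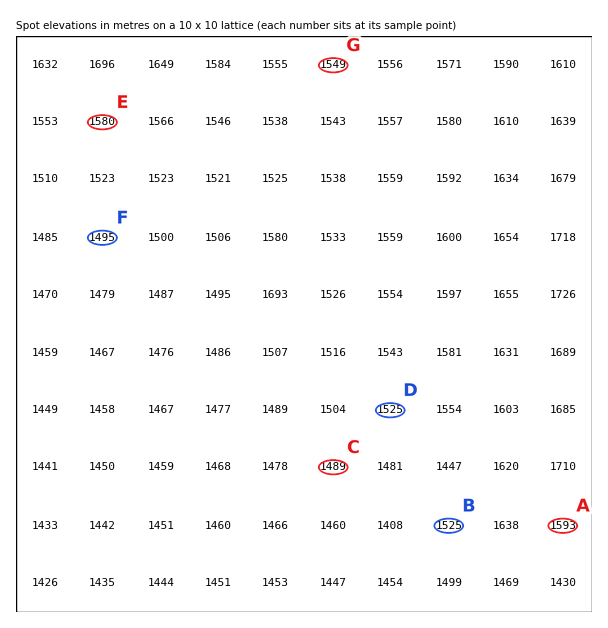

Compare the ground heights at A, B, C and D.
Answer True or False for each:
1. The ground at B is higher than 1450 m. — True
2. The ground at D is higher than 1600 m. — False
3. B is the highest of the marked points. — False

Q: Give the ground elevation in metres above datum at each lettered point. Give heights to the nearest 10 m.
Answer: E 1580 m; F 1500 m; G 1550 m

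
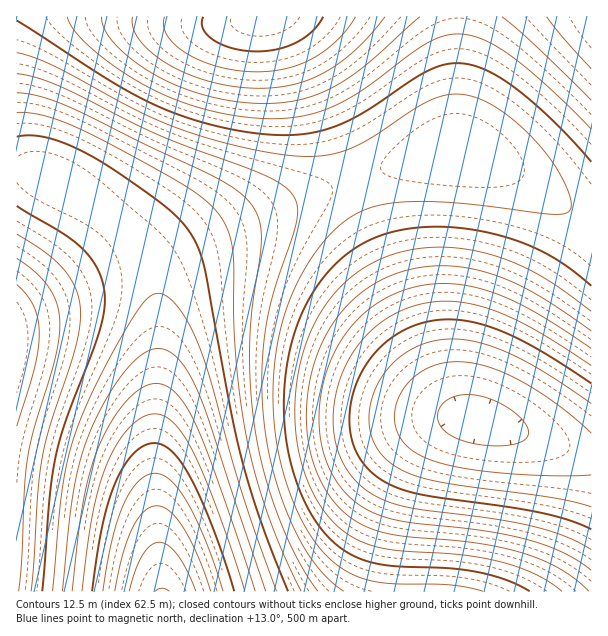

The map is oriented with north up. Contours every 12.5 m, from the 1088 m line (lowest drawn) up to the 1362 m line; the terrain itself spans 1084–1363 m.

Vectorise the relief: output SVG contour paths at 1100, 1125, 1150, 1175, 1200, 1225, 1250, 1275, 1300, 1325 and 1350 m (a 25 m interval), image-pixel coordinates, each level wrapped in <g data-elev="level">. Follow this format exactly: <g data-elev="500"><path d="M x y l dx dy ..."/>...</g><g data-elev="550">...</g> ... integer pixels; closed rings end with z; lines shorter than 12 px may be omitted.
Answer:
<g data-elev="1100"><path d="M591 475l-37 1-48-3-39-4-30-7-20-8-13-11-8-14-1-16 2-12 5-10 8-10 9-8 10-6 12-4 12-1 14 0 28 7 30 14 35 24 31 26"/></g><g data-elev="1125"><path d="M591 529l-21-8-27-8-117-17-19-5-15-6-18-11-14-15-8-18-3-21 2-18 5-16 7-17 11-15 12-12 15-10 16-8 17-4 15-1 16 2 17 3 18 6 39 20 52 33"/><path d="M323 17l-10 13-16 12-19 7-21 2-24-3-18-7-8-6-4-6-1-6 1-6"/></g><g data-elev="1150"><path d="M591 570l-28-18-36-13-45-9-81-9-19-5-16-7-19-15-16-21-9-26-3-28 2-23 5-22 8-21 11-19 14-16 16-13 18-11 20-7 19-3 20 0 19 2 21 6 21 9 21 11 57 36"/><path d="M591 69l-27-30-17-22"/><path d="M385 17l-28 31-16 14-15 10-15 7-16 5-17 3-18 1-23-1-24-5-22-7-20-9-17-12-14-13-7-12 0-12"/></g><g data-elev="1175"><path d="M562 591l-26-16-32-12-40-8-80-6-22-7-18-11-12-11-11-13-9-16-8-20-5-19-3-20-1-21 1-22 4-26 7-22 10-22 12-19 15-16 16-14 20-11 21-7 22-4 24-1 24 3 24 6 23 8 22 12 23 14 28 21"/><path d="M591 129l-37-37-36-31-26-17-22-9-20 0-19 6-18 11-53 39-31 17-32 9-34 1-29-2-30-7-28-9-26-12-29-17-28-21-18-18-8-15"/></g><g data-elev="1200"><path d="M483 591l-31-6-59-1-24-4-13-4-12-6-21-18-13-18-11-20-10-25-8-26-5-25-3-27 0-27 2-27 5-24 6-22 8-21 10-20 13-20 13-16 14-12 15-10 12-4 15-4 34-3 48 3 83 10 12 0 6-2 2-3 0-6-5-17-11-21-15-19-22-22-23-17-21-10-19-3-14 2-15 6-57 37-27 12-16 4-17 1-42-4-51-11-48-16-37-18-78-42-20-8-16-4"/></g><g data-elev="1225"><path d="M318 591l-19-30-18-39-15-43-10-44-5-45-1-46 2-33 8-54 1-20-1-15-6-13-7-9-10-9-31-18-140-67-27-10-22-3"/><path d="M17 258l19 15 13 15 8 17 3 19-1 17-4 18-21 69-6 30-3 27-3 73-3 33"/></g><g data-elev="1250"><path d="M288 591l-26-66-19-60-13-57-25-138-5-18-8-16-11-15-17-15-39-29-31-19-23-12-21-8-18-3-15 2"/><path d="M17 206l47 28 20 17 9 10 6 11 4 12 2 12-1 16-5 21-33 86-10 37-6 41-8 94"/></g><g data-elev="1275"><path d="M266 591l-57-171-12-31-9-17-11-14-9-7-10-3-8 2-7 4-18 17-20 30-16 34-9 27-7 30-11 99"/></g><g data-elev="1300"><path d="M245 591l-27-80-24-58-11-18-9-12-9-6-10-3-12 3-14 11-12 15-10 21-8 22-6 27-11 78"/></g><g data-elev="1325"><path d="M223 591l-17-49-18-39-17-22-9-6-7-2-9 3-8 5-7 10-8 14-11 35-9 51"/></g><g data-elev="1350"><path d="M196 591l-9-21-10-15-9-10-9-3-9 4-7 9-8 16-6 20"/></g>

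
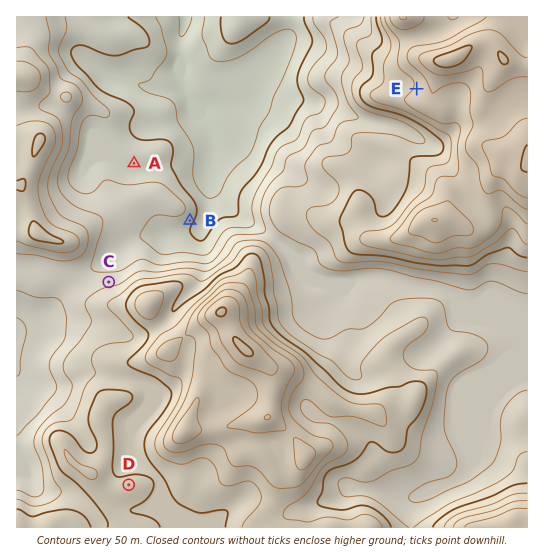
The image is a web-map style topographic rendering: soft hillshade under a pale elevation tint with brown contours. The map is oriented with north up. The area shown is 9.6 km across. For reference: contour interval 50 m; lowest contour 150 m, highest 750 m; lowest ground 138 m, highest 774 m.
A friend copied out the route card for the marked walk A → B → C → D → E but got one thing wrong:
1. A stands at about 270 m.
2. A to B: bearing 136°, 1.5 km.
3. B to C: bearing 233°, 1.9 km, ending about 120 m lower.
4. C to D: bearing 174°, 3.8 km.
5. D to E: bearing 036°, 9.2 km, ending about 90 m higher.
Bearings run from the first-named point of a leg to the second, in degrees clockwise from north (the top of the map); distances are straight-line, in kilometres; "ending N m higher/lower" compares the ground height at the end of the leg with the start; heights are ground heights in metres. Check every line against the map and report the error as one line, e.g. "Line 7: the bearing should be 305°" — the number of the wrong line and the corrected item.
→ Line 3: it should read "ending about 120 m higher".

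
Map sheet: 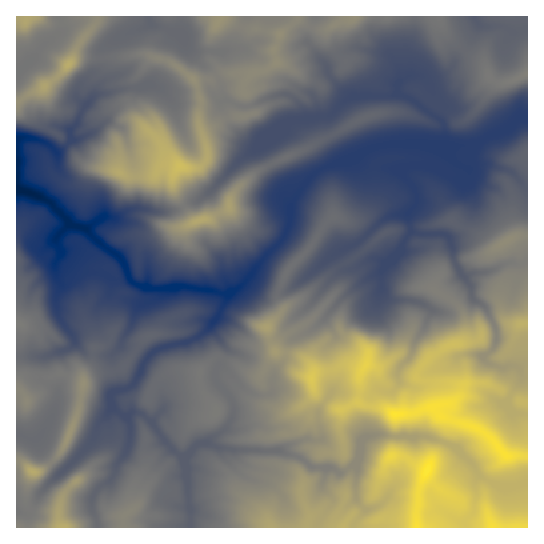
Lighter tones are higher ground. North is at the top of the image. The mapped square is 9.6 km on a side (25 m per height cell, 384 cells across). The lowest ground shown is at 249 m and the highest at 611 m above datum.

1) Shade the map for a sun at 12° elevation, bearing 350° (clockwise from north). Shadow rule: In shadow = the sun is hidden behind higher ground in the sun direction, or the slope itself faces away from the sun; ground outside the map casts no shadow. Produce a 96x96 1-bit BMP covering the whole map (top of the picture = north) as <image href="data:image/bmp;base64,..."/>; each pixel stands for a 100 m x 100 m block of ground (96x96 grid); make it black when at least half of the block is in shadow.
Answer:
<image width="96" height="96" href="data:image/bmp;base64,Qk2+BAAAAAAAAD4AAAAoAAAAYAAAAGAAAAABAAEAAAAAAIAEAAATCwAAEwsAAAIAAAAAAAAA////AAAAAAAAAAAAAAAAAAAAAAAAAAAAAAAAAAAAAAAAAAAAAAAAAAAAAAAAAAAAAAAAAAAAAAAAAAAAAAAAAAAAAAAACAAAAAAAAAAAAAAYGAAAAAAAAAAAAAAcHAAAAAAAAAAAAAA+CAAAAAAAAAAAAAA/AAAAAAAAAAAAAAAHwAAAAAAAAAAAADwB4AAAAAAA9AAAAB8B4AAAAAAA8gAAAA8A8AAAAAAAAAAAAAAAcAAAAAeAAAAAAAAAcAAAAP/gAAAAAAAAOAAAAAB4AAHh4AAAGAAAAAAAAAf/gAAAGAAAAAAAAB//AAAACAAAAAAAAH/6AAAAAAAAAAAAAPz4AAAAAAAAAAAAAPAAAAAAAAAAAAAAAIAAAAAAAAAAAAAAgAAAAAAAAAAAAAAAAAAAAAAAAAAAAAAAAAAAAAAAADgAAAAAAAAAAAAAAAgAAAAAAAAAAAAAAAAAAAAAAAAAAAAAAAAAAAAAAAAAAAAAAAAAAAAAAAAAAAAAAAEAAAAAAAAAAAAAAAGAAAAAAAAAHwAAgADwAAAAAAAAH4AAAAB+AAAAAAAAAAAAAAA/gAAAAAAAAAAAAAAAQAAAAAAAAAAAAAAAAAAAAAAAAAAAAAAAAAAAAAAAAAAAAAAAAAAAAAAAAAAAAAAAAAAAAAAAAAAAAAAAAAAAAAAAAAAAAAAAAAAAAAAQAAAAAAAAAAAAAADwAAAAAAAAAAAAAAAAAAAAAAA/wAAAAAAAAAAAAAAPkAAAAAAAAAAAAAAAOAAAAAAAAAAAAAAA8AAAAAAAB4AAAAAB4AAAAAAAAAAAAAABxggAAAAAAAAAAAAHjggAAAAAAAAAAGAGHwIAAAAAAAAAAAAAfgIAAAAAAAAAAAAA/AAAAAAAAAAAAAAA/EAAAAAHgAAACAAAfMAAAAABAAAAGB4AEIAAAAAAAAAAAH8gAAAAAAAAAAAAAP/8AAAAAAAAAAAAAf/+AAAAAAAAAAAAAf/+4AAAAAAAAAAAA///+AwAAAAAAAAgB////B8AAAAAAAAAB//D/A/gAAAAAAAAD/AB/gP4AAAAAAAAD4AB/gP+AAAAAAAAAAAADwD/AAAAAAAAAAAABwA/gAAAAAAAAAAAAAAP4AAAAAABgAAAAAAB+AAAAABjgAAAAAAAfgAAAAB/gAAAABgAH4AAAAD+AAAAAD4AD+AAAAD4AAAAAD4AA/wAOADw4AAAAH8AAP8AAADDIAAAAB/AAB4AAACOAAAAAAPwAAAAAQAOAAAAAAHwAAAAAP8vAAAAAAAgAAAAAP8v8AAAAA4AAAAAAH8D8AAAAAPgAAAAAD8B+AAAAABAAAAAAA8A+AAAAAAAAAAAAAMA+AAAAAAAAAAAAAAAeAAAAAAAAAAAAAAAOAAAAAAAAAAAAAAAAAAAAAAAAAAAAAAAAAAAAAAAAAAAAAAAAAAAAAAAAAAAAAAABgAAAAAAAAAAAABgAgAAAAAAAAAAAAD4AQAAAAAAAQAAAAB4AAAAAAAAA4AAAAAYAAAAAAAAAMAAAAAAAAAAAAAAAAAAAAA="/>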